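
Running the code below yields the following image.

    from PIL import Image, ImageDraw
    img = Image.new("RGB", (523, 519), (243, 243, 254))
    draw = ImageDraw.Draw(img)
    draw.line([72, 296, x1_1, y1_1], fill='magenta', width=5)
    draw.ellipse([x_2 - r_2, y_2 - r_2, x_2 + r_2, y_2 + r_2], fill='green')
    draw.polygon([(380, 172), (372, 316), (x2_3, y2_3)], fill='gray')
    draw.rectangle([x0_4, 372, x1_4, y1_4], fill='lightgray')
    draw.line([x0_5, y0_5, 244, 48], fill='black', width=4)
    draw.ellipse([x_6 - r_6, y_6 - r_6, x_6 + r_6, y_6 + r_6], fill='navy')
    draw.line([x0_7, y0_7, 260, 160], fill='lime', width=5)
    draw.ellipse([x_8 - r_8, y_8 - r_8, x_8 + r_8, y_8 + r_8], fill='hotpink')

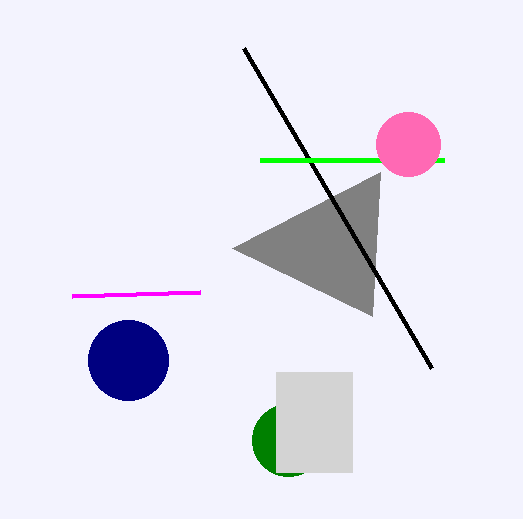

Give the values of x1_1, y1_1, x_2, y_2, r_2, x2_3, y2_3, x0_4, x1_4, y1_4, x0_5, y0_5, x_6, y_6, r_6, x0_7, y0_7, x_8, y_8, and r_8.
x1_1 = 200; y1_1 = 292; x_2 = 288; y_2 = 440; r_2 = 36; x2_3 = 232; y2_3 = 248; x0_4 = 276; x1_4 = 352; y1_4 = 472; x0_5 = 432; y0_5 = 368; x_6 = 128; y_6 = 360; r_6 = 40; x0_7 = 444; y0_7 = 160; x_8 = 408; y_8 = 144; r_8 = 32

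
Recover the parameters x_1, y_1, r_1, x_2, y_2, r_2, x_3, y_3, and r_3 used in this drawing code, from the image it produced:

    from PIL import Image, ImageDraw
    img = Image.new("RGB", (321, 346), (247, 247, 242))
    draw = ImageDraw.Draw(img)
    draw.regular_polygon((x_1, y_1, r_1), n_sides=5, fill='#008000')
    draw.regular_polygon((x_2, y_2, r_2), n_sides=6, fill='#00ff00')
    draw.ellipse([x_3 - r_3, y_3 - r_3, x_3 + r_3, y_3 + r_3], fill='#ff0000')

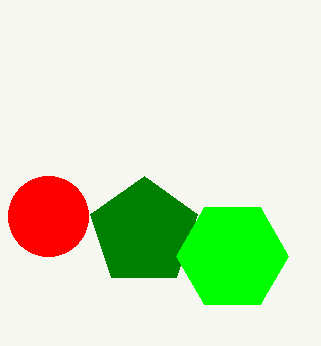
x_1 = 144; y_1 = 232; r_1 = 56; x_2 = 232; y_2 = 256; r_2 = 56; x_3 = 48; y_3 = 216; r_3 = 40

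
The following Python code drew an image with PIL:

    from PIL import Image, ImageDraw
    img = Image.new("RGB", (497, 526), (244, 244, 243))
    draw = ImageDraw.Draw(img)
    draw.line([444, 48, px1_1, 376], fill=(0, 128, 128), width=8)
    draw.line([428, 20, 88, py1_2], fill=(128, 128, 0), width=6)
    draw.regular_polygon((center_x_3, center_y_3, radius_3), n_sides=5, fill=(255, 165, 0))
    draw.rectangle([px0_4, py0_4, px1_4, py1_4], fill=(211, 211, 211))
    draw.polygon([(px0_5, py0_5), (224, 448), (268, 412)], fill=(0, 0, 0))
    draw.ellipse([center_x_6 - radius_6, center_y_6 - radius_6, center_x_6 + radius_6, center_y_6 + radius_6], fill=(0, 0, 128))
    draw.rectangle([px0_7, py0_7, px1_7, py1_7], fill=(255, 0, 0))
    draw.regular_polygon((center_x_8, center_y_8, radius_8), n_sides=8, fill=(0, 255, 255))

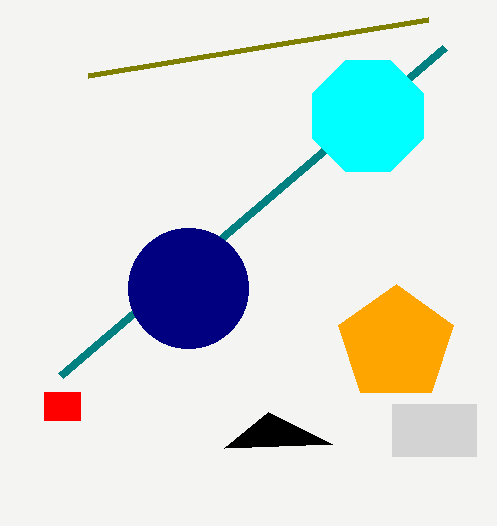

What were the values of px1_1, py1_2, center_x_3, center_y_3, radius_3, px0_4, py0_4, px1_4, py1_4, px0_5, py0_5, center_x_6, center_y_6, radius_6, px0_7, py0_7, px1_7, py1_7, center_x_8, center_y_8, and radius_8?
px1_1 = 60, py1_2 = 76, center_x_3 = 396, center_y_3 = 344, radius_3 = 60, px0_4 = 392, py0_4 = 404, px1_4 = 476, py1_4 = 456, px0_5 = 332, py0_5 = 444, center_x_6 = 188, center_y_6 = 288, radius_6 = 60, px0_7 = 44, py0_7 = 392, px1_7 = 80, py1_7 = 420, center_x_8 = 368, center_y_8 = 116, radius_8 = 60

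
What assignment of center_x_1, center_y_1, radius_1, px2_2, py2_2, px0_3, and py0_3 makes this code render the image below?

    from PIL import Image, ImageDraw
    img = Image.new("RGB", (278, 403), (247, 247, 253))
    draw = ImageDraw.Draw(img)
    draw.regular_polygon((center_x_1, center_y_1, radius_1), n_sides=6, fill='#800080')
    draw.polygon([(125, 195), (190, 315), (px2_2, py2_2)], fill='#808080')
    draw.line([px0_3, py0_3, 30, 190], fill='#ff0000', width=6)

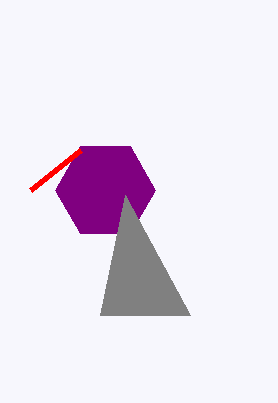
center_x_1 = 105
center_y_1 = 190
radius_1 = 50
px2_2 = 100
py2_2 = 315
px0_3 = 80
py0_3 = 150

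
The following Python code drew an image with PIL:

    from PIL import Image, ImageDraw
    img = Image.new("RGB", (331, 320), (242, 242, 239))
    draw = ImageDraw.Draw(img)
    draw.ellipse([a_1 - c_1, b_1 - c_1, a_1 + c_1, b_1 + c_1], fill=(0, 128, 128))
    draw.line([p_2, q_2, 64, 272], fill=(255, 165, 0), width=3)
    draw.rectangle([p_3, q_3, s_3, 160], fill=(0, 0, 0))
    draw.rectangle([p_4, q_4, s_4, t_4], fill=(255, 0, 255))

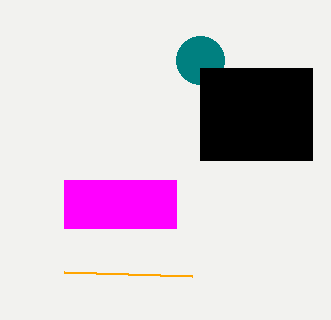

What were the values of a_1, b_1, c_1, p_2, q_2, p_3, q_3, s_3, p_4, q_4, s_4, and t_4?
a_1 = 200
b_1 = 60
c_1 = 24
p_2 = 192
q_2 = 276
p_3 = 200
q_3 = 68
s_3 = 312
p_4 = 64
q_4 = 180
s_4 = 176
t_4 = 228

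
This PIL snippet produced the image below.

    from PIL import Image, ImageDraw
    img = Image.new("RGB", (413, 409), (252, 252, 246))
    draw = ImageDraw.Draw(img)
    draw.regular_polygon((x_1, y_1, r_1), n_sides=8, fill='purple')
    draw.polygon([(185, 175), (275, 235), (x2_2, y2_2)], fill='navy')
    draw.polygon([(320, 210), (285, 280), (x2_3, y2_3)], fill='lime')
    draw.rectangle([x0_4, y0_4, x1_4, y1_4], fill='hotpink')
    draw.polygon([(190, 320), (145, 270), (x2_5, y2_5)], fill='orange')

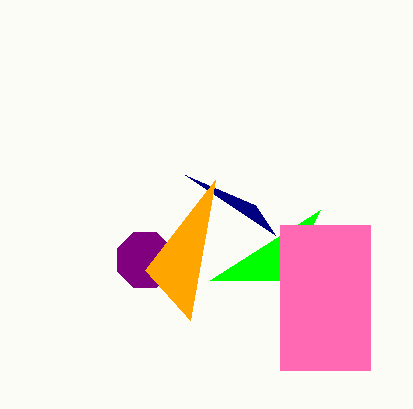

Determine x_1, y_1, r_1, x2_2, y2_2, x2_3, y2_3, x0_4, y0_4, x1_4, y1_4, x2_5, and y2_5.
x_1 = 145, y_1 = 260, r_1 = 30, x2_2 = 255, y2_2 = 205, x2_3 = 210, y2_3 = 280, x0_4 = 280, y0_4 = 225, x1_4 = 370, y1_4 = 370, x2_5 = 215, y2_5 = 180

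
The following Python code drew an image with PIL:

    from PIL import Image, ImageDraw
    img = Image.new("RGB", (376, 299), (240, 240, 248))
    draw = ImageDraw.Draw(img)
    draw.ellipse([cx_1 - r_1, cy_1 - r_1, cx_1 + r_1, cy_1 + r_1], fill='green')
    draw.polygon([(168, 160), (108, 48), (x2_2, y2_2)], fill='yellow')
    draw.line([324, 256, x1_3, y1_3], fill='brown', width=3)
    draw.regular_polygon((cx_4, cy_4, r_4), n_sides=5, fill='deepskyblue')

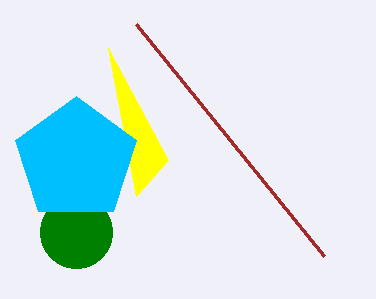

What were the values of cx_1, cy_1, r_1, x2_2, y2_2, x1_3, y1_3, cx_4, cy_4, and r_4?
cx_1 = 76
cy_1 = 232
r_1 = 36
x2_2 = 136
y2_2 = 196
x1_3 = 136
y1_3 = 24
cx_4 = 76
cy_4 = 160
r_4 = 64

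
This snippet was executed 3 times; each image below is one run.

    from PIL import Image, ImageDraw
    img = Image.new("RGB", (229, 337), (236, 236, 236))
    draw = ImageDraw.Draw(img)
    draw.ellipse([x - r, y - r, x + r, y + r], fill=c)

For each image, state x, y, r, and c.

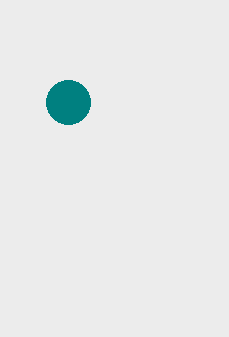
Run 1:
x = 68; y = 102; r = 22; c = 'teal'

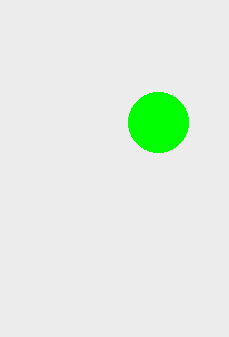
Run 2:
x = 158; y = 122; r = 30; c = 'lime'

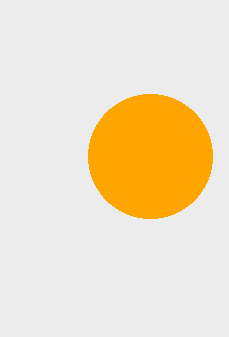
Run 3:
x = 150, y = 156, r = 62, c = 'orange'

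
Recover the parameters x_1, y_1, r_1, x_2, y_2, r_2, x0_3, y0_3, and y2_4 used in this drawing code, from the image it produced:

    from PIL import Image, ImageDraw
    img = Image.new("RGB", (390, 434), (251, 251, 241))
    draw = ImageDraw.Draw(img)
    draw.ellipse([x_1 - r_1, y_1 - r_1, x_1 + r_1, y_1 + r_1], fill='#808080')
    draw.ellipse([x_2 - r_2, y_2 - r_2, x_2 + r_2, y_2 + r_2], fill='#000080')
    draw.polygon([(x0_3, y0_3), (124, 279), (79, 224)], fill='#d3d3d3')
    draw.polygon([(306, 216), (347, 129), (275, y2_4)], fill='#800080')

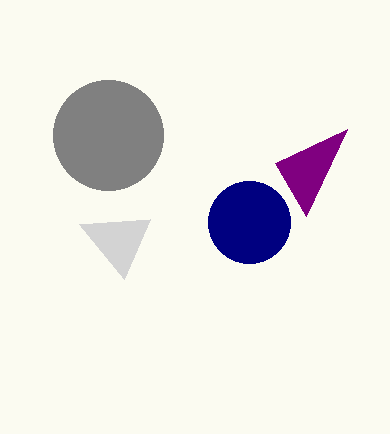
x_1 = 108
y_1 = 135
r_1 = 55
x_2 = 249
y_2 = 222
r_2 = 41
x0_3 = 150
y0_3 = 219
y2_4 = 163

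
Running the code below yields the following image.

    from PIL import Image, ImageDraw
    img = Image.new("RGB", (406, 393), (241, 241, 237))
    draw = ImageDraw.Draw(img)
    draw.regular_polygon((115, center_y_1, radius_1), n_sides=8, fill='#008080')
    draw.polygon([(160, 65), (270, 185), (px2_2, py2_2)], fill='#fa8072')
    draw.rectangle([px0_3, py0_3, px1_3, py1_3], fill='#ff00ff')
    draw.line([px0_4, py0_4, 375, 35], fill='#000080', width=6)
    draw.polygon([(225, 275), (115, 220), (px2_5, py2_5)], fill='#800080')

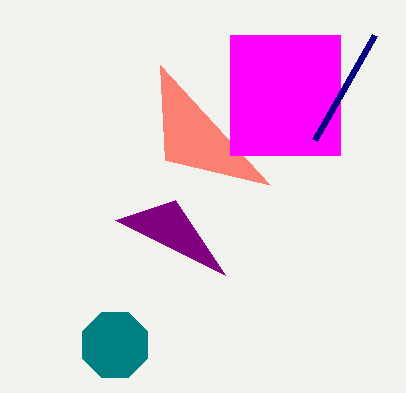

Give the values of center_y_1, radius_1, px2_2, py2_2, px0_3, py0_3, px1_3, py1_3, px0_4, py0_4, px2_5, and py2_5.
center_y_1 = 345
radius_1 = 35
px2_2 = 165
py2_2 = 160
px0_3 = 230
py0_3 = 35
px1_3 = 340
py1_3 = 155
px0_4 = 315
py0_4 = 140
px2_5 = 175
py2_5 = 200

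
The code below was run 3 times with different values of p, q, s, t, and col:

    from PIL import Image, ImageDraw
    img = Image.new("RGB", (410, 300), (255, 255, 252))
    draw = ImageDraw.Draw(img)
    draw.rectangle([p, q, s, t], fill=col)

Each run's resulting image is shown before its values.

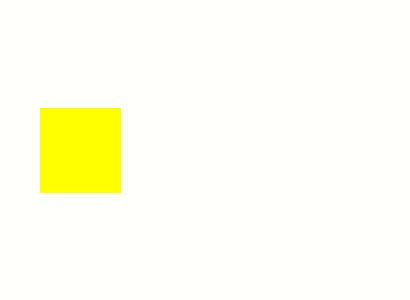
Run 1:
p = 40
q = 108
s = 120
t = 192
col = 'yellow'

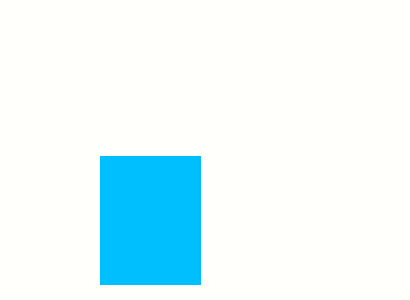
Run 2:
p = 100, q = 156, s = 200, t = 284, col = 'deepskyblue'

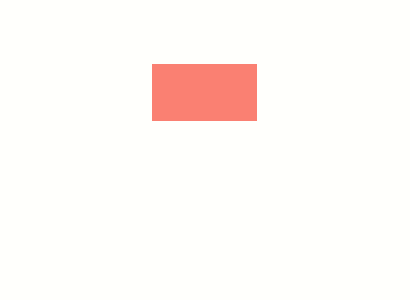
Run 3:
p = 152, q = 64, s = 256, t = 120, col = 'salmon'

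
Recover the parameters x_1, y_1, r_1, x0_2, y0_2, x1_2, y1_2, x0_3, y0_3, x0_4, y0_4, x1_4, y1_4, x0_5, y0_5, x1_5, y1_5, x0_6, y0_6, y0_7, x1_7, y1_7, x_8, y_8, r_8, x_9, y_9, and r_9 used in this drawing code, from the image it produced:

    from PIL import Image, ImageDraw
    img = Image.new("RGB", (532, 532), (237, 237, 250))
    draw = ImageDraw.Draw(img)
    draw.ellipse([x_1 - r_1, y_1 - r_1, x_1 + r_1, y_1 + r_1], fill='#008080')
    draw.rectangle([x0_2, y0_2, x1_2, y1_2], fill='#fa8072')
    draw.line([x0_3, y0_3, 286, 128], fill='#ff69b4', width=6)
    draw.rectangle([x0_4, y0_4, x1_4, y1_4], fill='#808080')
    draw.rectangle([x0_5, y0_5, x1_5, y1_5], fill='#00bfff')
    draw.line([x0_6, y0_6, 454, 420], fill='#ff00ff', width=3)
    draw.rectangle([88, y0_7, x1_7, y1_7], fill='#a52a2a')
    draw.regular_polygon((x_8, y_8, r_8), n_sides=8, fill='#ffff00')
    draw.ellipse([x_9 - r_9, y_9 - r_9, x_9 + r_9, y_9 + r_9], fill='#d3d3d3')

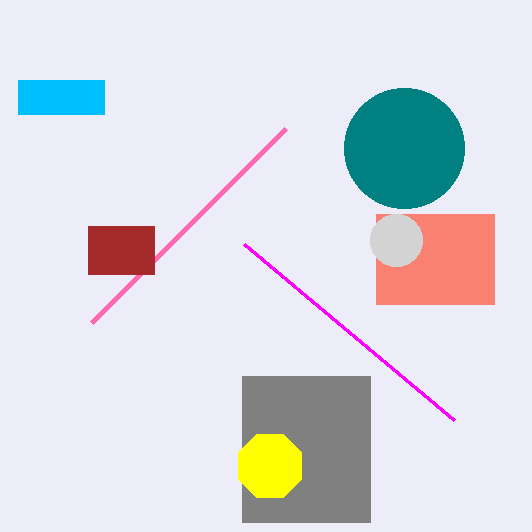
x_1 = 404
y_1 = 148
r_1 = 60
x0_2 = 376
y0_2 = 214
x1_2 = 494
y1_2 = 304
x0_3 = 92
y0_3 = 322
x0_4 = 242
y0_4 = 376
x1_4 = 370
y1_4 = 522
x0_5 = 18
y0_5 = 80
x1_5 = 104
y1_5 = 114
x0_6 = 244
y0_6 = 244
y0_7 = 226
x1_7 = 154
y1_7 = 274
x_8 = 270
y_8 = 466
r_8 = 34
x_9 = 396
y_9 = 240
r_9 = 26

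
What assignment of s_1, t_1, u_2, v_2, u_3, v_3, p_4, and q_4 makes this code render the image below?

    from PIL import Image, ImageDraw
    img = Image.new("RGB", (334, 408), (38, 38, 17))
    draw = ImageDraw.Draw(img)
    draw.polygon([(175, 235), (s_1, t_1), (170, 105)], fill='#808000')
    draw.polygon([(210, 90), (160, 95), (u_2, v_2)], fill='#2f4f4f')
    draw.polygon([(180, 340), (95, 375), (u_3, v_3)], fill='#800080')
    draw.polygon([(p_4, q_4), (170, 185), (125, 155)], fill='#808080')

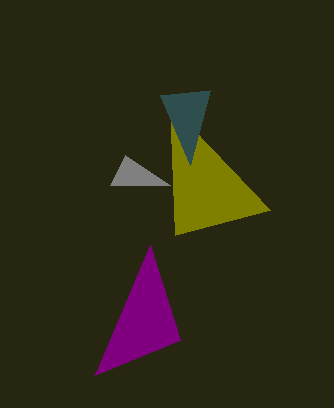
s_1 = 270; t_1 = 210; u_2 = 190; v_2 = 165; u_3 = 150; v_3 = 245; p_4 = 110; q_4 = 185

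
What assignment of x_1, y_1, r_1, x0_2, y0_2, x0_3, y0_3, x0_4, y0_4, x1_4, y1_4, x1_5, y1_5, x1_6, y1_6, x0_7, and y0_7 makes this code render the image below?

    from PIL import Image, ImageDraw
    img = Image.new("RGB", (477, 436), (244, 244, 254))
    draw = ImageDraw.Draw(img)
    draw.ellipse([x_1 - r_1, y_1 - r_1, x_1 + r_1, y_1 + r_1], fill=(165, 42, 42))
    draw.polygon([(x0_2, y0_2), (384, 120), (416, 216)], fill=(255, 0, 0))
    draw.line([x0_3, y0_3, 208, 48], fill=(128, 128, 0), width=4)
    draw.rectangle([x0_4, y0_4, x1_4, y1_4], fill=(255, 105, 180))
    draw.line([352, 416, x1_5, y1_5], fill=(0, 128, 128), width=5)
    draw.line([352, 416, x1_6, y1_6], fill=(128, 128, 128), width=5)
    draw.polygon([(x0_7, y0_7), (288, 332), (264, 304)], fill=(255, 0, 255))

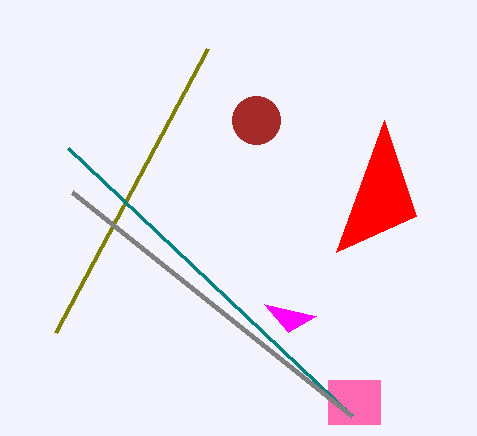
x_1 = 256
y_1 = 120
r_1 = 24
x0_2 = 336
y0_2 = 252
x0_3 = 56
y0_3 = 332
x0_4 = 328
y0_4 = 380
x1_4 = 380
y1_4 = 424
x1_5 = 68
y1_5 = 148
x1_6 = 72
y1_6 = 192
x0_7 = 316
y0_7 = 316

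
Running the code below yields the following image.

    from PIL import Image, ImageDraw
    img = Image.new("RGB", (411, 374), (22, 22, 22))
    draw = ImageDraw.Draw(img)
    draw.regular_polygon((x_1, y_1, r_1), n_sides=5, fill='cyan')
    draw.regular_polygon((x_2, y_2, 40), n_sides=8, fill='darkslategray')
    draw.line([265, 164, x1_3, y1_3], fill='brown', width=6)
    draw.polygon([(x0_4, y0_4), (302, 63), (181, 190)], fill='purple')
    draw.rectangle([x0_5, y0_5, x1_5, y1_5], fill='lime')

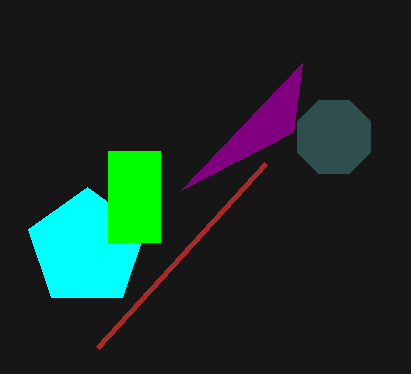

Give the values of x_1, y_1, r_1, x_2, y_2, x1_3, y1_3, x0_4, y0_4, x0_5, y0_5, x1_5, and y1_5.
x_1 = 87
y_1 = 248
r_1 = 61
x_2 = 334
y_2 = 137
x1_3 = 97
y1_3 = 348
x0_4 = 293
y0_4 = 132
x0_5 = 108
y0_5 = 151
x1_5 = 160
y1_5 = 242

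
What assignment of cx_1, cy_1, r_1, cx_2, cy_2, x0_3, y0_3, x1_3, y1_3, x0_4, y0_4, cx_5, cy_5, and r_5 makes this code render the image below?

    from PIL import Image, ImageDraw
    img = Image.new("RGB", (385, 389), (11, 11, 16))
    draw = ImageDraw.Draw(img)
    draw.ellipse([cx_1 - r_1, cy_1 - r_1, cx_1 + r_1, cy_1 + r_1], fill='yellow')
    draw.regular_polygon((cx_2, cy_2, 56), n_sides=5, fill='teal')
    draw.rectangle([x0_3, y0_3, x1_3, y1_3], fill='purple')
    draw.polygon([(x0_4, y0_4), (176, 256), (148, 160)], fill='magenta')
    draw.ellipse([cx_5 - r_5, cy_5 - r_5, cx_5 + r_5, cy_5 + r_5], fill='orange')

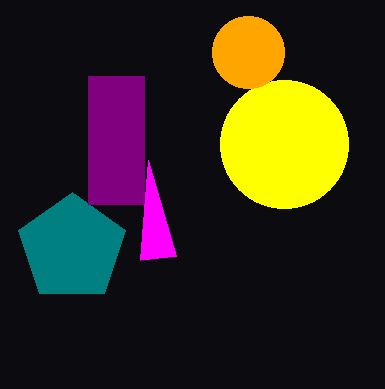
cx_1 = 284, cy_1 = 144, r_1 = 64, cx_2 = 72, cy_2 = 248, x0_3 = 88, y0_3 = 76, x1_3 = 144, y1_3 = 204, x0_4 = 140, y0_4 = 260, cx_5 = 248, cy_5 = 52, r_5 = 36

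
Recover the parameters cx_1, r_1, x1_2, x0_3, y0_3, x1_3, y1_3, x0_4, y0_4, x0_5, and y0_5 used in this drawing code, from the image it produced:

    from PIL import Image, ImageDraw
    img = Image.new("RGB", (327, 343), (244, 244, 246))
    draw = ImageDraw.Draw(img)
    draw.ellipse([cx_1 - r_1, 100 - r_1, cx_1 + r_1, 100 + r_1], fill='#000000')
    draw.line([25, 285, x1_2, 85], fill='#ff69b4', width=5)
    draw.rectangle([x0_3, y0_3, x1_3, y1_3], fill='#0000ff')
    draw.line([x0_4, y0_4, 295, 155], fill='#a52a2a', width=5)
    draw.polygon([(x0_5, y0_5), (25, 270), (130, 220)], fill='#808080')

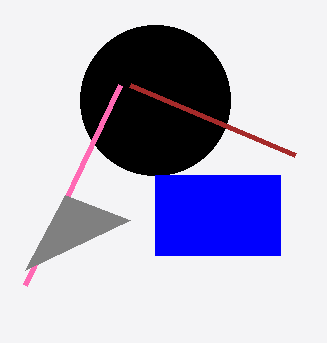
cx_1 = 155
r_1 = 75
x1_2 = 120
x0_3 = 155
y0_3 = 175
x1_3 = 280
y1_3 = 255
x0_4 = 130
y0_4 = 85
x0_5 = 65
y0_5 = 195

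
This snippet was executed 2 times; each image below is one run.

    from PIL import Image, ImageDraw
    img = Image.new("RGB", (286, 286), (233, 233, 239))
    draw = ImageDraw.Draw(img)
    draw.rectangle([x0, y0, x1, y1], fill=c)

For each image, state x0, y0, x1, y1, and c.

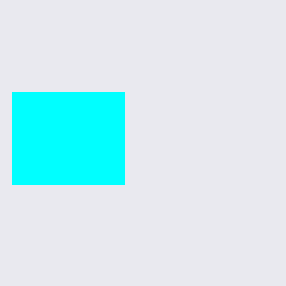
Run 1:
x0 = 12
y0 = 92
x1 = 124
y1 = 184
c = 'cyan'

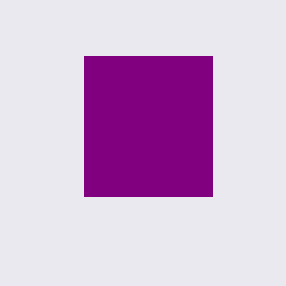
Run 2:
x0 = 84, y0 = 56, x1 = 212, y1 = 196, c = 'purple'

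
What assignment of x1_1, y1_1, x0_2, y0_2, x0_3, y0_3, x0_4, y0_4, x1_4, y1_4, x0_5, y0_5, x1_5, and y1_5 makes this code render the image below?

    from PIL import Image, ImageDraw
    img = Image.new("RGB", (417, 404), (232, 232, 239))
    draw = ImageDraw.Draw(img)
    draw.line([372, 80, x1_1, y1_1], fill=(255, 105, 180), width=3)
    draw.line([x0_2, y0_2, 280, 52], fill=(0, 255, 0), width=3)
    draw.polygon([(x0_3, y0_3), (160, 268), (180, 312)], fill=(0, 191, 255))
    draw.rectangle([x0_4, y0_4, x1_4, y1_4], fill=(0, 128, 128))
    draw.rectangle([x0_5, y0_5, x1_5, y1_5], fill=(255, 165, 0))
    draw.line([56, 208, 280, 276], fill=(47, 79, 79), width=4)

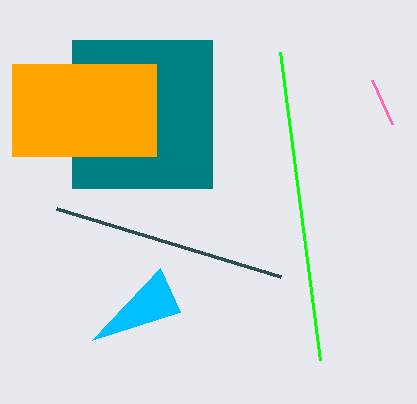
x1_1 = 392; y1_1 = 124; x0_2 = 320; y0_2 = 360; x0_3 = 92; y0_3 = 340; x0_4 = 72; y0_4 = 40; x1_4 = 212; y1_4 = 188; x0_5 = 12; y0_5 = 64; x1_5 = 156; y1_5 = 156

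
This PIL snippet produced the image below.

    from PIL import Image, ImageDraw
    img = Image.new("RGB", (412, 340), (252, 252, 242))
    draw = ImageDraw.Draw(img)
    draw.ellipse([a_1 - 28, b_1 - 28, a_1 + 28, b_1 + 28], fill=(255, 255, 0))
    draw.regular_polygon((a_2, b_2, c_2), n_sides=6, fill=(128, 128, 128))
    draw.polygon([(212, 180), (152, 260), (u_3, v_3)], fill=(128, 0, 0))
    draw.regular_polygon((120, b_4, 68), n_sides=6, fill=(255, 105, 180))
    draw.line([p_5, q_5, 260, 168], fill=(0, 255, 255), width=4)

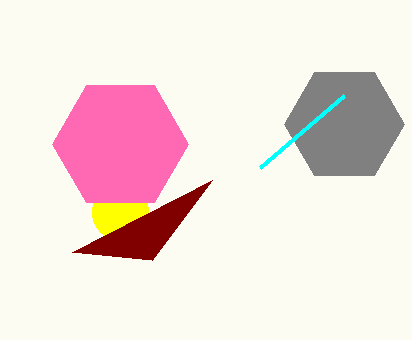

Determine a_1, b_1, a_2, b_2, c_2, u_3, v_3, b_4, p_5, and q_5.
a_1 = 120, b_1 = 212, a_2 = 344, b_2 = 124, c_2 = 60, u_3 = 72, v_3 = 252, b_4 = 144, p_5 = 344, q_5 = 96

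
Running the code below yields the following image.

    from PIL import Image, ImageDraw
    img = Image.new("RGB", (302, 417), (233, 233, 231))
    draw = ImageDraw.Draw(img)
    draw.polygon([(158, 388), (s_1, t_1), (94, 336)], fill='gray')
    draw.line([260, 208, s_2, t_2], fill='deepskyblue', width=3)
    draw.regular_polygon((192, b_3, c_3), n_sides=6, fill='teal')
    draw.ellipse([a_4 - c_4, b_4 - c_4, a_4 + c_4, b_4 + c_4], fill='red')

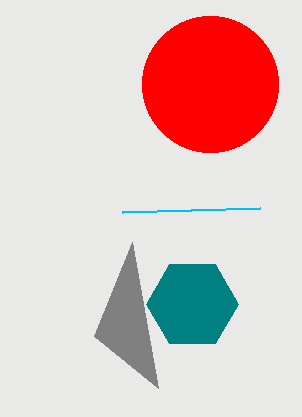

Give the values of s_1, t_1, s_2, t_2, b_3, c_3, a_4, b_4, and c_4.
s_1 = 132, t_1 = 242, s_2 = 122, t_2 = 212, b_3 = 304, c_3 = 46, a_4 = 210, b_4 = 84, c_4 = 68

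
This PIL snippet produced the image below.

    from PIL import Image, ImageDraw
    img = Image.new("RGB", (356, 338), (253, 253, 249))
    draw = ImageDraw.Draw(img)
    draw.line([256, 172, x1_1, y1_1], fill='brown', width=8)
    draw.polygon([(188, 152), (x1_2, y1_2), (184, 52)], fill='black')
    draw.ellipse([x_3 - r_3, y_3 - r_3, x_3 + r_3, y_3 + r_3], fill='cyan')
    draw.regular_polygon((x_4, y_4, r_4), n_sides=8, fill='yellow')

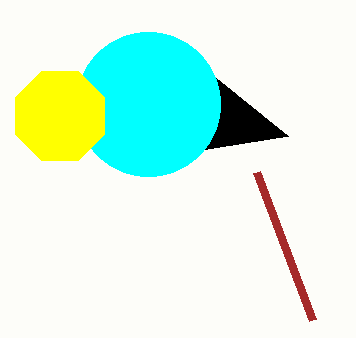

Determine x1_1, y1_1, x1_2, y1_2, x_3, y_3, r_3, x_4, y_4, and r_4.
x1_1 = 312
y1_1 = 320
x1_2 = 288
y1_2 = 136
x_3 = 148
y_3 = 104
r_3 = 72
x_4 = 60
y_4 = 116
r_4 = 48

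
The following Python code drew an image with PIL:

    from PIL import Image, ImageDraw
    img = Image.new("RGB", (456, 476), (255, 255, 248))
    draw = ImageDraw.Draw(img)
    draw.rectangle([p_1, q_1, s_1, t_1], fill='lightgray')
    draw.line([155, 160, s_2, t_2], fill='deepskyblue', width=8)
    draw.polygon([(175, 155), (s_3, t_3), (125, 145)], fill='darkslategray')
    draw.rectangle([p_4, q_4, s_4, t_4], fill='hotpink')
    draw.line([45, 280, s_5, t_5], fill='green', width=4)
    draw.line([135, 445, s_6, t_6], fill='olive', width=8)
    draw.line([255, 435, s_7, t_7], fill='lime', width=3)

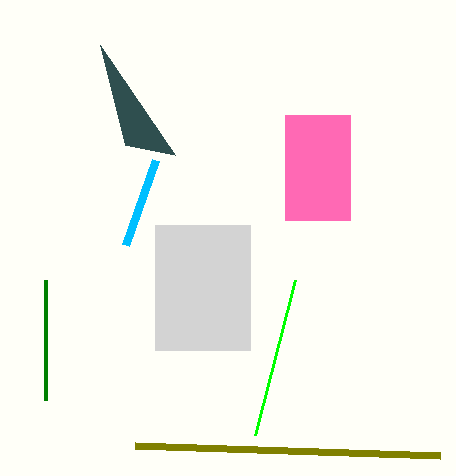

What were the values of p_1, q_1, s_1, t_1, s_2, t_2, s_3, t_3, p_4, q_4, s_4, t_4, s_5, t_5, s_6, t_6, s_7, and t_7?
p_1 = 155
q_1 = 225
s_1 = 250
t_1 = 350
s_2 = 125
t_2 = 245
s_3 = 100
t_3 = 45
p_4 = 285
q_4 = 115
s_4 = 350
t_4 = 220
s_5 = 45
t_5 = 400
s_6 = 440
t_6 = 455
s_7 = 295
t_7 = 280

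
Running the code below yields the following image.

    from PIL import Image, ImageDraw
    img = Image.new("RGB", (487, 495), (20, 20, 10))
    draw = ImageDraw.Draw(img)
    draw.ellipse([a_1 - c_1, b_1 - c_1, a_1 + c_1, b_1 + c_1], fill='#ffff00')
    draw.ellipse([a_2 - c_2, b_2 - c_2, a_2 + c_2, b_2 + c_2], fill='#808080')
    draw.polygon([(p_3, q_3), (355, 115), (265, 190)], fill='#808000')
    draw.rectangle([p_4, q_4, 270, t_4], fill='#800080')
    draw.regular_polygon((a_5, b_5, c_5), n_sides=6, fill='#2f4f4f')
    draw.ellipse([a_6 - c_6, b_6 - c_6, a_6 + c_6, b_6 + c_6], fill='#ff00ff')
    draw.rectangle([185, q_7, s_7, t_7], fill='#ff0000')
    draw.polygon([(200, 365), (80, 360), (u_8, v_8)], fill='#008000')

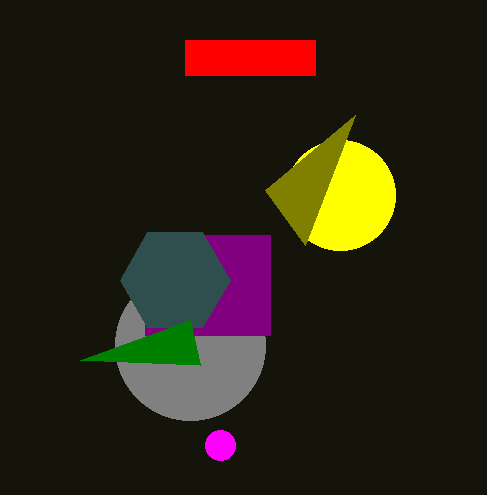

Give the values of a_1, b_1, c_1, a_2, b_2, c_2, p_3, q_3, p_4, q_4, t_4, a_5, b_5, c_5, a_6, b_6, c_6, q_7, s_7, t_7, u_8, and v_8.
a_1 = 340; b_1 = 195; c_1 = 55; a_2 = 190; b_2 = 345; c_2 = 75; p_3 = 305; q_3 = 245; p_4 = 145; q_4 = 235; t_4 = 335; a_5 = 175; b_5 = 280; c_5 = 55; a_6 = 220; b_6 = 445; c_6 = 15; q_7 = 40; s_7 = 315; t_7 = 75; u_8 = 190; v_8 = 320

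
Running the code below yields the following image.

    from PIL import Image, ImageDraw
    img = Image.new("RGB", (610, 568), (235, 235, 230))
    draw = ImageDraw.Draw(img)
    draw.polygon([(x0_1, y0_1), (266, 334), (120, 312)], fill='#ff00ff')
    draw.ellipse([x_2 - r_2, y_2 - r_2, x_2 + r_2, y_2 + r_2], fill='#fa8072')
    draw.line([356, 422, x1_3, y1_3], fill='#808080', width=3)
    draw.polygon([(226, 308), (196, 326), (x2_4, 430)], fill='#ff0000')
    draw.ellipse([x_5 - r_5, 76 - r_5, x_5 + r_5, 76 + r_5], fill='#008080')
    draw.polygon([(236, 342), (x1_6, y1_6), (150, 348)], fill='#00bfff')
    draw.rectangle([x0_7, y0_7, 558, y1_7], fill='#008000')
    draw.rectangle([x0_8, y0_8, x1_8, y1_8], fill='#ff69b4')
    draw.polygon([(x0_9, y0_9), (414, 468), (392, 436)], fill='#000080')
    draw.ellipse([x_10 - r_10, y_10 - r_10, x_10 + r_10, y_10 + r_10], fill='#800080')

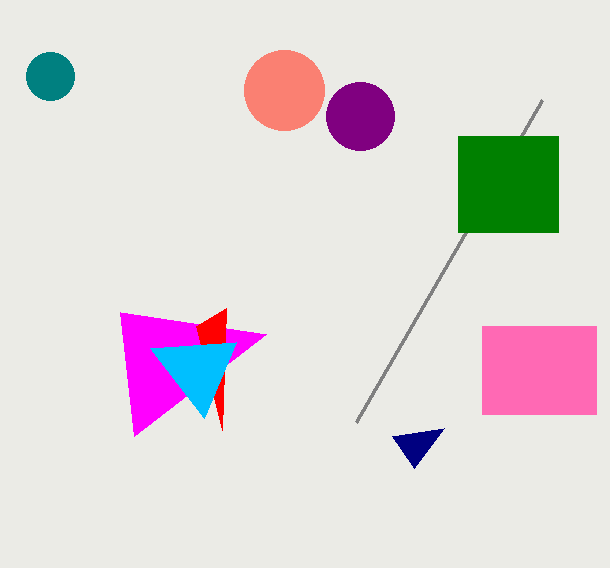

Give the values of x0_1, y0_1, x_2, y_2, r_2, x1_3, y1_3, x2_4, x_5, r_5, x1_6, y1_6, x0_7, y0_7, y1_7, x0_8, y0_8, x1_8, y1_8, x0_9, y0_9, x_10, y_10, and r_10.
x0_1 = 134, y0_1 = 436, x_2 = 284, y_2 = 90, r_2 = 40, x1_3 = 542, y1_3 = 100, x2_4 = 222, x_5 = 50, r_5 = 24, x1_6 = 204, y1_6 = 418, x0_7 = 458, y0_7 = 136, y1_7 = 232, x0_8 = 482, y0_8 = 326, x1_8 = 596, y1_8 = 414, x0_9 = 444, y0_9 = 428, x_10 = 360, y_10 = 116, r_10 = 34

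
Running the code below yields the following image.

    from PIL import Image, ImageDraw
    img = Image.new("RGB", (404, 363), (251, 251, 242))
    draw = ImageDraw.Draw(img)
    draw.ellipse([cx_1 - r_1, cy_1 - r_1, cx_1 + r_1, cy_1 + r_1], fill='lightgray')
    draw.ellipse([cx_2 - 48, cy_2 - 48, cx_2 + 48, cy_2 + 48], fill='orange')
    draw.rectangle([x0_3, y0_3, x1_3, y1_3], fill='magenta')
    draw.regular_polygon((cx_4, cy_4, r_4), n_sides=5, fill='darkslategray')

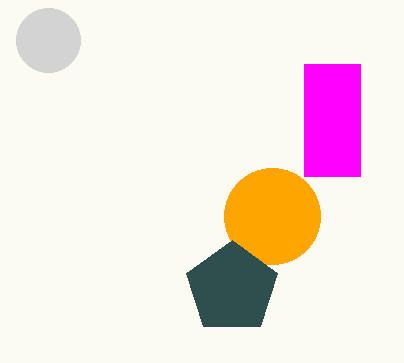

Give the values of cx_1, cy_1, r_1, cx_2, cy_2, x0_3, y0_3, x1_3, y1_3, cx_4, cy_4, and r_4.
cx_1 = 48
cy_1 = 40
r_1 = 32
cx_2 = 272
cy_2 = 216
x0_3 = 304
y0_3 = 64
x1_3 = 360
y1_3 = 176
cx_4 = 232
cy_4 = 288
r_4 = 48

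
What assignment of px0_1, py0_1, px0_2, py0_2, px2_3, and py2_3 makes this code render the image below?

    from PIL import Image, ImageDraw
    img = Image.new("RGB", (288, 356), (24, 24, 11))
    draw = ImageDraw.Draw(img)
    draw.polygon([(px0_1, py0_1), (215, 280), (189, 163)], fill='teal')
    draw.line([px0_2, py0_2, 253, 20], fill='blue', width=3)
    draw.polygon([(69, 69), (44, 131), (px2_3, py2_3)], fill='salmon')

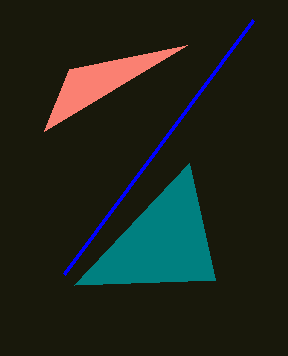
px0_1 = 74, py0_1 = 285, px0_2 = 64, py0_2 = 274, px2_3 = 187, py2_3 = 45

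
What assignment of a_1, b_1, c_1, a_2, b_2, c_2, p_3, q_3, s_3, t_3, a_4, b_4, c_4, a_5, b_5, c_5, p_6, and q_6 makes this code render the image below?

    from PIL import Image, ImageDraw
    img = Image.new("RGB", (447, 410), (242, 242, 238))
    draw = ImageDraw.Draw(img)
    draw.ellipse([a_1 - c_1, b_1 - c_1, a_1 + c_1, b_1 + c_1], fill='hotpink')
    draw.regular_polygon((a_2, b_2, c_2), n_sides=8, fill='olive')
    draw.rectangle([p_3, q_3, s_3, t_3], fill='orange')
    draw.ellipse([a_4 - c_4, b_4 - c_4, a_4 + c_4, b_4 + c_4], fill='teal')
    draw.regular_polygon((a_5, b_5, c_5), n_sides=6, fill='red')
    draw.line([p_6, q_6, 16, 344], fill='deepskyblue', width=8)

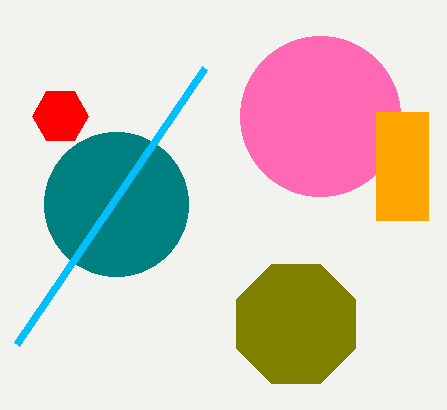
a_1 = 320, b_1 = 116, c_1 = 80, a_2 = 296, b_2 = 324, c_2 = 64, p_3 = 376, q_3 = 112, s_3 = 428, t_3 = 220, a_4 = 116, b_4 = 204, c_4 = 72, a_5 = 60, b_5 = 116, c_5 = 28, p_6 = 204, q_6 = 68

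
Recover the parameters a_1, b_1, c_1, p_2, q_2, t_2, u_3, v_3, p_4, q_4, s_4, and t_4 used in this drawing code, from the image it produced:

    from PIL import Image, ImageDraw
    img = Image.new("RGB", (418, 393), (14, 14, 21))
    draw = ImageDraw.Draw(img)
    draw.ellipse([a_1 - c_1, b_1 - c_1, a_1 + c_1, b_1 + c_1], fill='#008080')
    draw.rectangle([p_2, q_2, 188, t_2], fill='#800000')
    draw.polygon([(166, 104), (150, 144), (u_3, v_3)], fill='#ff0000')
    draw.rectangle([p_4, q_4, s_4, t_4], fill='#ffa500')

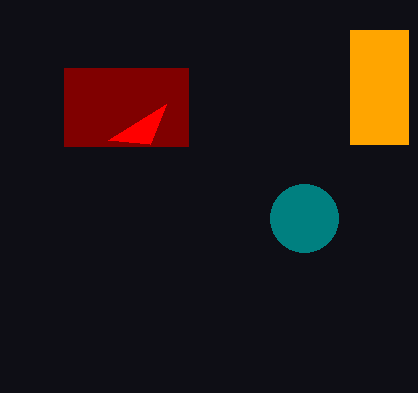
a_1 = 304; b_1 = 218; c_1 = 34; p_2 = 64; q_2 = 68; t_2 = 146; u_3 = 108; v_3 = 140; p_4 = 350; q_4 = 30; s_4 = 408; t_4 = 144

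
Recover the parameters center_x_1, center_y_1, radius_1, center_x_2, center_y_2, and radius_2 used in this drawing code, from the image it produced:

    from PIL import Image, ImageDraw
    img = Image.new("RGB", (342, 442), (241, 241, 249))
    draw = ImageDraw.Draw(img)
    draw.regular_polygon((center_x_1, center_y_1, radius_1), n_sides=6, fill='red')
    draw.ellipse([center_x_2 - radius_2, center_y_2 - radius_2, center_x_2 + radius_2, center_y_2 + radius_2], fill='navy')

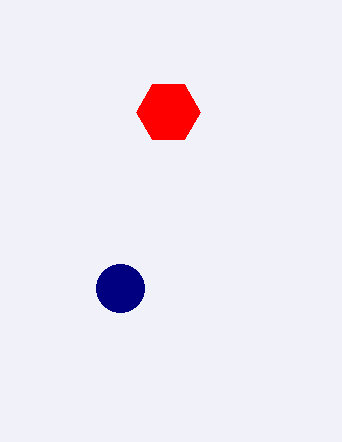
center_x_1 = 168, center_y_1 = 112, radius_1 = 32, center_x_2 = 120, center_y_2 = 288, radius_2 = 24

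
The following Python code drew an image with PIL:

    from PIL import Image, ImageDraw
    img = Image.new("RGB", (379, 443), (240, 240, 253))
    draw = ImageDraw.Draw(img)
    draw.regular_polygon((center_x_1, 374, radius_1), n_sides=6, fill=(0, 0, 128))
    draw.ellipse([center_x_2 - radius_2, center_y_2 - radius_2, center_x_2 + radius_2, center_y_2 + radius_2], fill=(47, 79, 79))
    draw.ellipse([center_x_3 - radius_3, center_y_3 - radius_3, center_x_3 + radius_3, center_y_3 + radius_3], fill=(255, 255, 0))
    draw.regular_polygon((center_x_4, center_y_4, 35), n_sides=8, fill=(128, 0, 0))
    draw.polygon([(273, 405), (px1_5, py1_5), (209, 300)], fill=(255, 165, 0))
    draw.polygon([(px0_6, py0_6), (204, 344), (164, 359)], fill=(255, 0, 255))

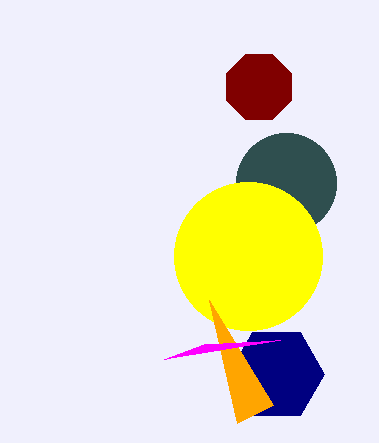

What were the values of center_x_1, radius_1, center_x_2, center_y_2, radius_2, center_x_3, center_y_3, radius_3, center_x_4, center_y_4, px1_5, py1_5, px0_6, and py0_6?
center_x_1 = 276; radius_1 = 48; center_x_2 = 286; center_y_2 = 183; radius_2 = 50; center_x_3 = 248; center_y_3 = 256; radius_3 = 74; center_x_4 = 259; center_y_4 = 87; px1_5 = 237; py1_5 = 423; px0_6 = 280; py0_6 = 340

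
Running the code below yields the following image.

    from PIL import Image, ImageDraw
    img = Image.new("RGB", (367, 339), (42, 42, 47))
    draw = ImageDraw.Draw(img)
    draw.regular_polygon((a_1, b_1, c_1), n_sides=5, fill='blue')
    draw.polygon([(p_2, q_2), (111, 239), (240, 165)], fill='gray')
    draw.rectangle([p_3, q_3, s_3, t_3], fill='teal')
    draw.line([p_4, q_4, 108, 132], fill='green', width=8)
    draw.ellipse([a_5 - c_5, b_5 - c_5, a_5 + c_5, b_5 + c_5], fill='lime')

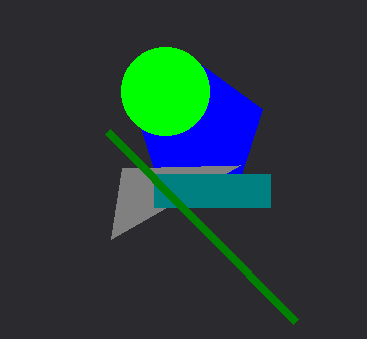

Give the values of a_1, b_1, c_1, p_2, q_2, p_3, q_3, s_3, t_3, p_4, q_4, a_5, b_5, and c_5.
a_1 = 199, b_1 = 130, c_1 = 67, p_2 = 122, q_2 = 168, p_3 = 154, q_3 = 174, s_3 = 270, t_3 = 207, p_4 = 296, q_4 = 322, a_5 = 165, b_5 = 91, c_5 = 44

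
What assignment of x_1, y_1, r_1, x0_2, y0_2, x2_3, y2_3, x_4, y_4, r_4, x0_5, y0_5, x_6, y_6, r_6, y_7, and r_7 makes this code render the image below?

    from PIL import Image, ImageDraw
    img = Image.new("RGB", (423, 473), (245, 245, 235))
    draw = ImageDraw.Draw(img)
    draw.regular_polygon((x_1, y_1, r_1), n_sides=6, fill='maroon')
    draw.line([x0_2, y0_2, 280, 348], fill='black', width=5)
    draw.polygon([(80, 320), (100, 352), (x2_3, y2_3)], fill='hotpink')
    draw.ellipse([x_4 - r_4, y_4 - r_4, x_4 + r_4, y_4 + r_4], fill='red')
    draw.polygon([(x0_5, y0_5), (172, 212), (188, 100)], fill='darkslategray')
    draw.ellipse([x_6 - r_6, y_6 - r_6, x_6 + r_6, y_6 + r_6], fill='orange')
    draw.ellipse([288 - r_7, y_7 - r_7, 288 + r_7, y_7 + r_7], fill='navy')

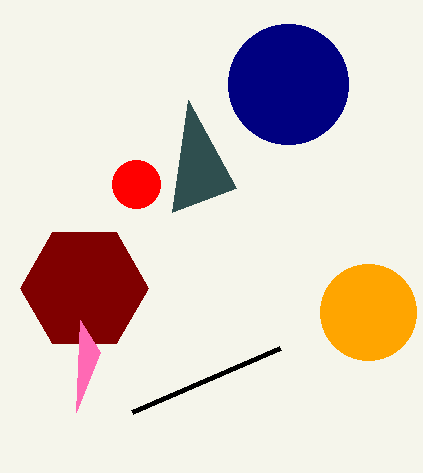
x_1 = 84
y_1 = 288
r_1 = 64
x0_2 = 132
y0_2 = 412
x2_3 = 76
y2_3 = 412
x_4 = 136
y_4 = 184
r_4 = 24
x0_5 = 236
y0_5 = 188
x_6 = 368
y_6 = 312
r_6 = 48
y_7 = 84
r_7 = 60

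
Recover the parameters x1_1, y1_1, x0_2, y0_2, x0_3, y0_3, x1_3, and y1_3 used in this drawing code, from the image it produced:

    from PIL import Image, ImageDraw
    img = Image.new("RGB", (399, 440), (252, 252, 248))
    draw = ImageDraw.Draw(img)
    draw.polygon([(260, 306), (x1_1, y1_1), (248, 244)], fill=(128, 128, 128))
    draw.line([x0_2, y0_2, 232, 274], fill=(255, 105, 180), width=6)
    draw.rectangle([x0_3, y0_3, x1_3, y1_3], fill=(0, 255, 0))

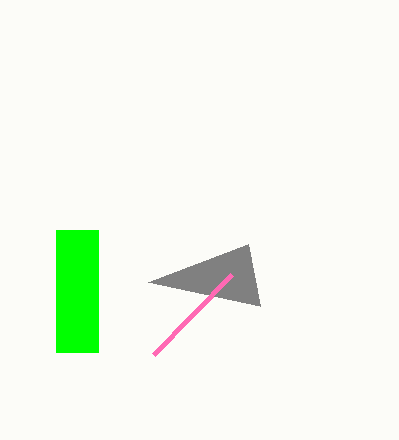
x1_1 = 148; y1_1 = 282; x0_2 = 154; y0_2 = 354; x0_3 = 56; y0_3 = 230; x1_3 = 98; y1_3 = 352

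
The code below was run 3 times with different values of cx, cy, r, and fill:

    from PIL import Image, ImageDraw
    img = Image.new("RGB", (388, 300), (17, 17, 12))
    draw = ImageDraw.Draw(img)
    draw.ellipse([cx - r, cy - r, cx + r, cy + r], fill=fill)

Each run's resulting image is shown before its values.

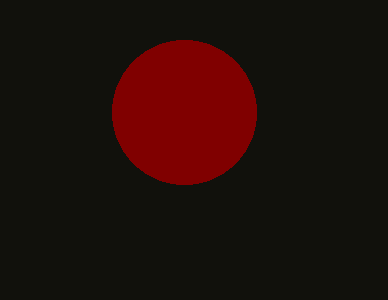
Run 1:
cx = 184, cy = 112, r = 72, fill = 'maroon'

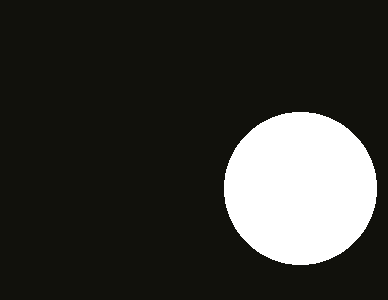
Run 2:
cx = 300
cy = 188
r = 76
fill = 'white'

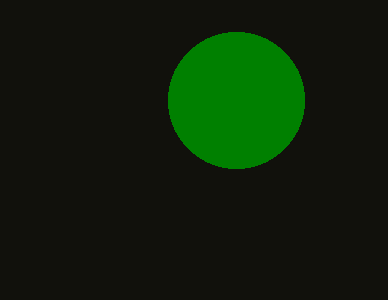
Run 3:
cx = 236, cy = 100, r = 68, fill = 'green'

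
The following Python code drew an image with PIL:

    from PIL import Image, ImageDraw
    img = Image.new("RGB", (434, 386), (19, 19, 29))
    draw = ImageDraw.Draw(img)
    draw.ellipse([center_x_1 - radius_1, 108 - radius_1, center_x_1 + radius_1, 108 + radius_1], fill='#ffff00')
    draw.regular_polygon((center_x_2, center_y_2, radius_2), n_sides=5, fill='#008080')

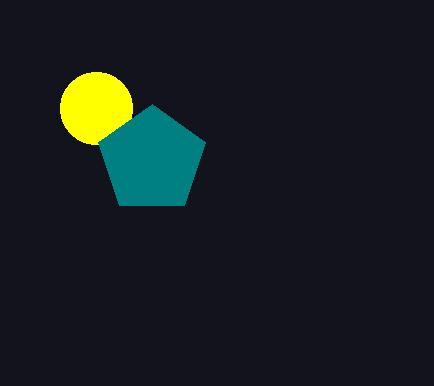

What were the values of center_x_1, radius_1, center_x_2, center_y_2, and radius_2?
center_x_1 = 96
radius_1 = 36
center_x_2 = 152
center_y_2 = 160
radius_2 = 56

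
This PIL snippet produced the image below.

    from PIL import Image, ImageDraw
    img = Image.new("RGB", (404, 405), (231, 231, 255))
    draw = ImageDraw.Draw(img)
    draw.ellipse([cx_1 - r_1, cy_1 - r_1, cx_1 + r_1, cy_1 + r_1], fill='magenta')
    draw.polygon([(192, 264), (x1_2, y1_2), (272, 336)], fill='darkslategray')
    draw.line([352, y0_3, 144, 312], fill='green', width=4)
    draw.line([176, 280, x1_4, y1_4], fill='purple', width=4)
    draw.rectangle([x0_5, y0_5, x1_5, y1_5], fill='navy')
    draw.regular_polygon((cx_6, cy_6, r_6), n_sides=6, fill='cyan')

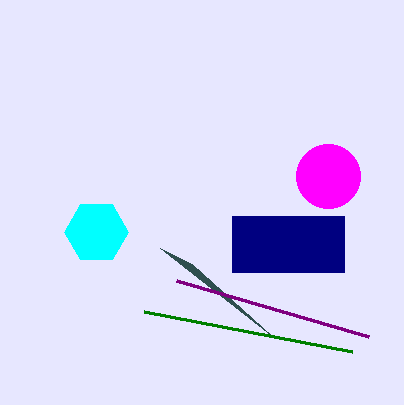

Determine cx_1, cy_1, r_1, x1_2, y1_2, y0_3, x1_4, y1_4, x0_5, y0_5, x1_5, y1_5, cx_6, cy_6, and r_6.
cx_1 = 328, cy_1 = 176, r_1 = 32, x1_2 = 160, y1_2 = 248, y0_3 = 352, x1_4 = 368, y1_4 = 336, x0_5 = 232, y0_5 = 216, x1_5 = 344, y1_5 = 272, cx_6 = 96, cy_6 = 232, r_6 = 32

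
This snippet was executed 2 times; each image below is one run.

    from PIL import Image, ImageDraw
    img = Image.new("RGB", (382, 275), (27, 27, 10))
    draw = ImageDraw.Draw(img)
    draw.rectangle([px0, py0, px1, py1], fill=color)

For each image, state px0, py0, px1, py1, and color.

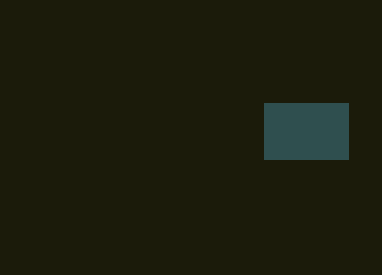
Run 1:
px0 = 264; py0 = 103; px1 = 348; py1 = 159; color = 'darkslategray'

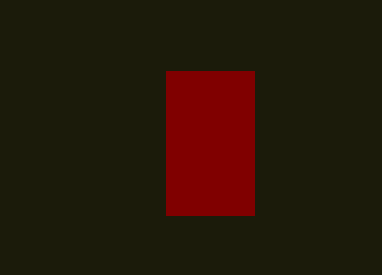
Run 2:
px0 = 166, py0 = 71, px1 = 254, py1 = 215, color = 'maroon'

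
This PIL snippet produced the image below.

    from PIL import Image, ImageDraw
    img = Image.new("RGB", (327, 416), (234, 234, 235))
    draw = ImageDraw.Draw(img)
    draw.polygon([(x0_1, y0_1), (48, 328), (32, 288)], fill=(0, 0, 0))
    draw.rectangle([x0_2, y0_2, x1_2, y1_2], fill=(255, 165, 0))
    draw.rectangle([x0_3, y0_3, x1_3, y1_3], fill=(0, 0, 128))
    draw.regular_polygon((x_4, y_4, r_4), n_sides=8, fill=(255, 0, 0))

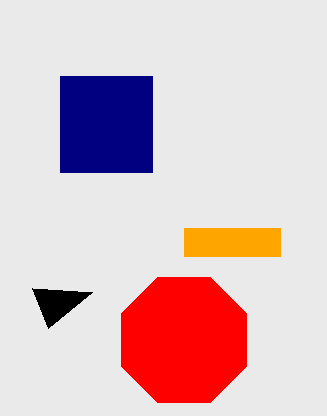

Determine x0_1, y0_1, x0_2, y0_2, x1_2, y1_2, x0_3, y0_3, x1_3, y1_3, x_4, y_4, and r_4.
x0_1 = 92
y0_1 = 292
x0_2 = 184
y0_2 = 228
x1_2 = 280
y1_2 = 256
x0_3 = 60
y0_3 = 76
x1_3 = 152
y1_3 = 172
x_4 = 184
y_4 = 340
r_4 = 68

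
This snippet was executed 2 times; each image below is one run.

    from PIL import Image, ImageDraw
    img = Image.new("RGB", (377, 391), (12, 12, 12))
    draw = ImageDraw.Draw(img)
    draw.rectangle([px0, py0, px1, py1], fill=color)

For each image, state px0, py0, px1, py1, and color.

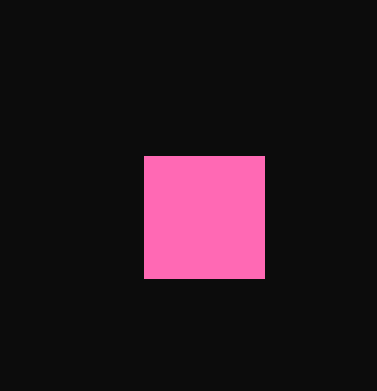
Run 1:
px0 = 144, py0 = 156, px1 = 264, py1 = 278, color = 'hotpink'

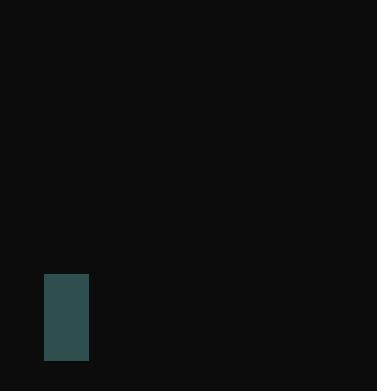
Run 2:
px0 = 44
py0 = 274
px1 = 88
py1 = 360
color = 'darkslategray'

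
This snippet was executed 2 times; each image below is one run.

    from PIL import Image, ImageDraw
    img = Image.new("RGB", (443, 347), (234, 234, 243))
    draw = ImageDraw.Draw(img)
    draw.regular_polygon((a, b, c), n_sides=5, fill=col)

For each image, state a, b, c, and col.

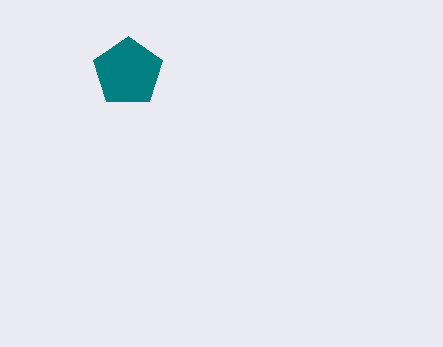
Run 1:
a = 128
b = 72
c = 36
col = 'teal'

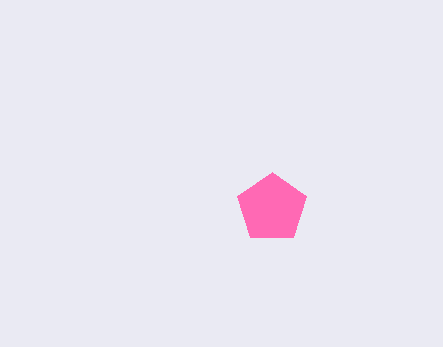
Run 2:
a = 272; b = 208; c = 36; col = 'hotpink'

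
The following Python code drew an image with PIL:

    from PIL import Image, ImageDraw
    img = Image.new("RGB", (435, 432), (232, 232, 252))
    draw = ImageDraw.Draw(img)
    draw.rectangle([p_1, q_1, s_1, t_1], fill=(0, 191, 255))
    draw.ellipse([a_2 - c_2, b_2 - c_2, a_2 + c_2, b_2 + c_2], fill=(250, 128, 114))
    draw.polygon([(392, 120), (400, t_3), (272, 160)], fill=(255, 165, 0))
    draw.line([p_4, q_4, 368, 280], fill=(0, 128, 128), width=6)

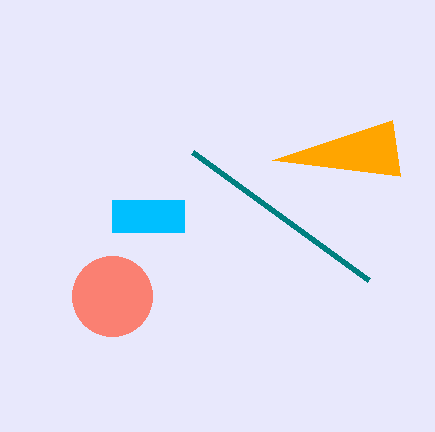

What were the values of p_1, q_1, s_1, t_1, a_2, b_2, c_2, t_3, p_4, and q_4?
p_1 = 112; q_1 = 200; s_1 = 184; t_1 = 232; a_2 = 112; b_2 = 296; c_2 = 40; t_3 = 176; p_4 = 192; q_4 = 152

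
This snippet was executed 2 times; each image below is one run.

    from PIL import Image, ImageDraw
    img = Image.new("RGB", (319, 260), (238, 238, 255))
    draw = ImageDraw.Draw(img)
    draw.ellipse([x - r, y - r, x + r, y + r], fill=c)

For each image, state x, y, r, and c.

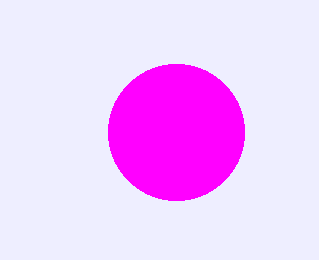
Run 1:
x = 176, y = 132, r = 68, c = 'magenta'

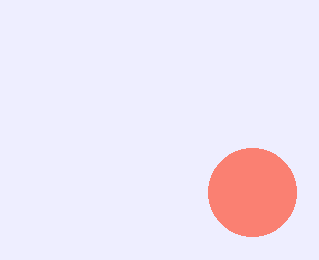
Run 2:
x = 252
y = 192
r = 44
c = 'salmon'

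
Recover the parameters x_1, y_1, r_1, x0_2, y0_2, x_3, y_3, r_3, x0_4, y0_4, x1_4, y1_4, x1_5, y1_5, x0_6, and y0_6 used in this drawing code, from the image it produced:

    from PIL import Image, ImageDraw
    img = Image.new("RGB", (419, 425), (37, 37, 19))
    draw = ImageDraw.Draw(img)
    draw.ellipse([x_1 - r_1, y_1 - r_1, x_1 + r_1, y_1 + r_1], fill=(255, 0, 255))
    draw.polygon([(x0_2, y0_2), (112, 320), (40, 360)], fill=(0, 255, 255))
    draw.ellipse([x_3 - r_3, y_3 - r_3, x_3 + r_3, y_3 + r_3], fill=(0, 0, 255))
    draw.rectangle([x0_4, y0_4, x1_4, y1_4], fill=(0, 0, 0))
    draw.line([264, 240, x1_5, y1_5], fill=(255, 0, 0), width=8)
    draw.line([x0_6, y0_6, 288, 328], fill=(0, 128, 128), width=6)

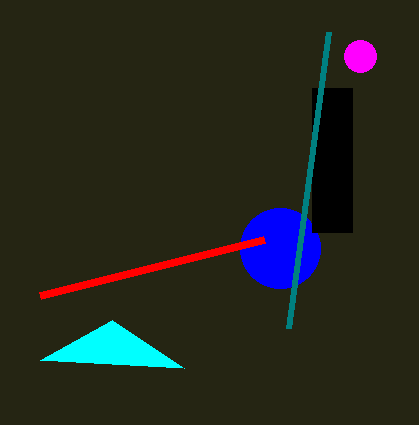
x_1 = 360; y_1 = 56; r_1 = 16; x0_2 = 184; y0_2 = 368; x_3 = 280; y_3 = 248; r_3 = 40; x0_4 = 312; y0_4 = 88; x1_4 = 352; y1_4 = 232; x1_5 = 40; y1_5 = 296; x0_6 = 328; y0_6 = 32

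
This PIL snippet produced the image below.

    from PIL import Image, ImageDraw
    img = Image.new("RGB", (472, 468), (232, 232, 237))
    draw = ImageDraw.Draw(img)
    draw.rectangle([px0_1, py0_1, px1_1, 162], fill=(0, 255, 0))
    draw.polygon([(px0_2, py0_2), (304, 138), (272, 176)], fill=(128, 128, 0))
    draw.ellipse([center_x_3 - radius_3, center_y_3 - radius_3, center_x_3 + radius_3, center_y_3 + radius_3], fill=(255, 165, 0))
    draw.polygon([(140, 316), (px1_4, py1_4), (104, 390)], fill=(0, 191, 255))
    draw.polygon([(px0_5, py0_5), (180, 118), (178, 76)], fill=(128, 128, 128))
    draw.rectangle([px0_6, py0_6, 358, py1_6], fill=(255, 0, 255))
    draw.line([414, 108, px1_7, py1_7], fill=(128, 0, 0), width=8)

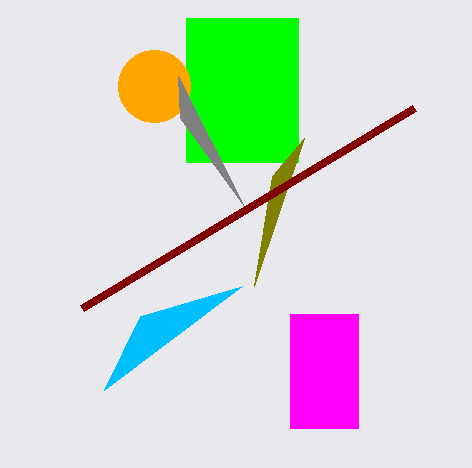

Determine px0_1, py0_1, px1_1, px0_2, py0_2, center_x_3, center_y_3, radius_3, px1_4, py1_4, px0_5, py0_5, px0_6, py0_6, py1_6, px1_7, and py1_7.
px0_1 = 186; py0_1 = 18; px1_1 = 298; px0_2 = 254; py0_2 = 286; center_x_3 = 154; center_y_3 = 86; radius_3 = 36; px1_4 = 242; py1_4 = 286; px0_5 = 244; py0_5 = 206; px0_6 = 290; py0_6 = 314; py1_6 = 428; px1_7 = 82; py1_7 = 308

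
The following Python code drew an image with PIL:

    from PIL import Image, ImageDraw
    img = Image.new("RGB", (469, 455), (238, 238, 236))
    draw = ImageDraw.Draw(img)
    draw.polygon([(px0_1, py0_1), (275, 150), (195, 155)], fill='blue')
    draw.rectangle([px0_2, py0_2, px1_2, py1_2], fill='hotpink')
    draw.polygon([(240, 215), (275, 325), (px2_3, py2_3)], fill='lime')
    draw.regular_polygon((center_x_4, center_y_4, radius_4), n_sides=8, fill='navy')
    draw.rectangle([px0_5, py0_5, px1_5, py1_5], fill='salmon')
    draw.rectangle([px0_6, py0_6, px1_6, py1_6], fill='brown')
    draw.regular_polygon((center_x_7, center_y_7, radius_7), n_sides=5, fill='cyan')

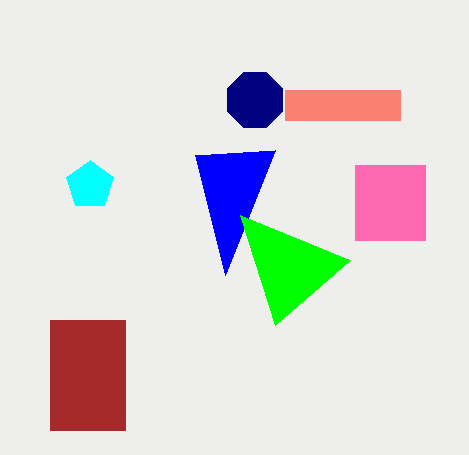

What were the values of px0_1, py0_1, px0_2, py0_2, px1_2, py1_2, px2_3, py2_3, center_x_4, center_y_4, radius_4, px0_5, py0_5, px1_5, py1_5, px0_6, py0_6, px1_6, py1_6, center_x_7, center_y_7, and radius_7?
px0_1 = 225, py0_1 = 275, px0_2 = 355, py0_2 = 165, px1_2 = 425, py1_2 = 240, px2_3 = 350, py2_3 = 260, center_x_4 = 255, center_y_4 = 100, radius_4 = 30, px0_5 = 285, py0_5 = 90, px1_5 = 400, py1_5 = 120, px0_6 = 50, py0_6 = 320, px1_6 = 125, py1_6 = 430, center_x_7 = 90, center_y_7 = 185, radius_7 = 25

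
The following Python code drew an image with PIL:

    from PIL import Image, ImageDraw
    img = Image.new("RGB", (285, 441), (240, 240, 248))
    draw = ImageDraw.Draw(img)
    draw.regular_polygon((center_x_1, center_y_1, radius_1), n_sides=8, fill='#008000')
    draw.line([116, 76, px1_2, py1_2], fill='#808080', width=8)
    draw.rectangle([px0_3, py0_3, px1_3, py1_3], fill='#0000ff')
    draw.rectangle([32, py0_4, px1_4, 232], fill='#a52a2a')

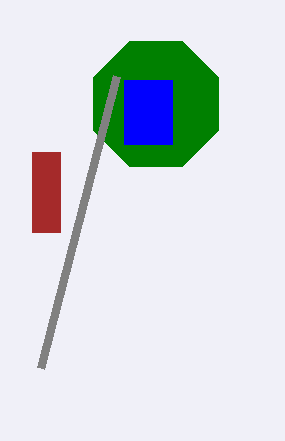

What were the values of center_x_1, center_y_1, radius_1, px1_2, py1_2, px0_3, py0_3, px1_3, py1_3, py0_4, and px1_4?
center_x_1 = 156, center_y_1 = 104, radius_1 = 68, px1_2 = 40, py1_2 = 368, px0_3 = 124, py0_3 = 80, px1_3 = 172, py1_3 = 144, py0_4 = 152, px1_4 = 60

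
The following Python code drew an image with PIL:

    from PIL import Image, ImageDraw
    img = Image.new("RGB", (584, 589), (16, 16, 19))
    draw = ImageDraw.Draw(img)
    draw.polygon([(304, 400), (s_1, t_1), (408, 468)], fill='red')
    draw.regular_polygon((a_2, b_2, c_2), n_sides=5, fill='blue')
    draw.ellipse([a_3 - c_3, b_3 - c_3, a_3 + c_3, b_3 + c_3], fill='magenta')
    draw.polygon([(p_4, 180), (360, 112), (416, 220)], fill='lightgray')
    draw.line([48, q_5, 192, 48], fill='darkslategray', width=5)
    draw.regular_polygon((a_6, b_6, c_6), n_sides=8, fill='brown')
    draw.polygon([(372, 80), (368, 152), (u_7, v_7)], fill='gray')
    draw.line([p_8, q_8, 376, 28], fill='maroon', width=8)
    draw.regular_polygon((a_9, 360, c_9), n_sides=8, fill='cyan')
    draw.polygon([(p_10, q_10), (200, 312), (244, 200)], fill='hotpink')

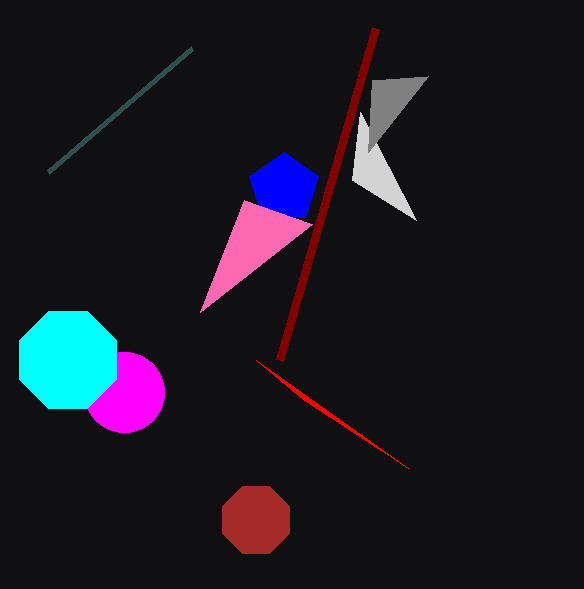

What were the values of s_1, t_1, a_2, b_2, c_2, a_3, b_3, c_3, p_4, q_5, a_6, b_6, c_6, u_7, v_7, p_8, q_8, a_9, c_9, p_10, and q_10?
s_1 = 256; t_1 = 360; a_2 = 284; b_2 = 188; c_2 = 36; a_3 = 124; b_3 = 392; c_3 = 40; p_4 = 352; q_5 = 172; a_6 = 256; b_6 = 520; c_6 = 36; u_7 = 428; v_7 = 76; p_8 = 280; q_8 = 360; a_9 = 68; c_9 = 52; p_10 = 312; q_10 = 224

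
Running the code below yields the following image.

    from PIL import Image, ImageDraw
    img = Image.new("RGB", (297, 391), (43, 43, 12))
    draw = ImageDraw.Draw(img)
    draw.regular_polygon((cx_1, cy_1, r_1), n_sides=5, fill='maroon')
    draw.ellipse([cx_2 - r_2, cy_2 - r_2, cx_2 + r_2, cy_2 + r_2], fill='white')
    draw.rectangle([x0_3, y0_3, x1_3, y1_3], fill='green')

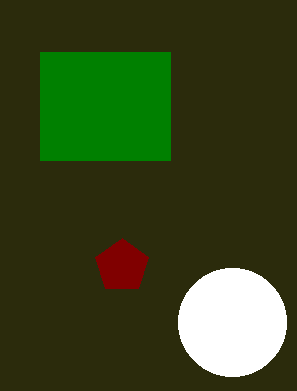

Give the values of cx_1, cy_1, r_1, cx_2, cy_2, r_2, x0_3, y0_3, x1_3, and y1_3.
cx_1 = 122; cy_1 = 266; r_1 = 28; cx_2 = 232; cy_2 = 322; r_2 = 54; x0_3 = 40; y0_3 = 52; x1_3 = 170; y1_3 = 160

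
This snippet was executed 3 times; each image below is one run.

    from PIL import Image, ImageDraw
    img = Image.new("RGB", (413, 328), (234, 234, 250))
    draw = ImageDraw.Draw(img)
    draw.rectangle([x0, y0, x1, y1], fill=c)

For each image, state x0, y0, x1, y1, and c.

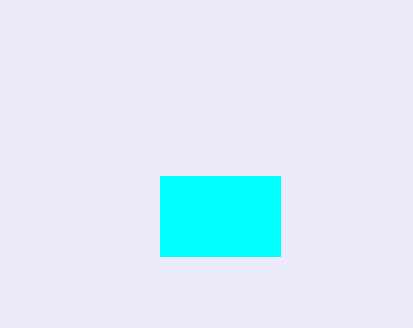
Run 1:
x0 = 160
y0 = 176
x1 = 280
y1 = 256
c = 'cyan'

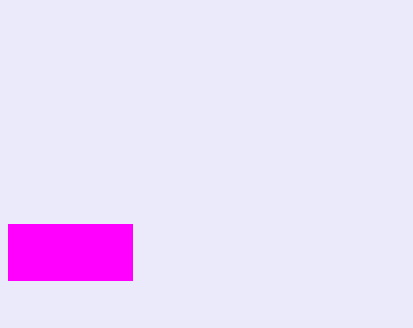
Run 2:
x0 = 8; y0 = 224; x1 = 132; y1 = 280; c = 'magenta'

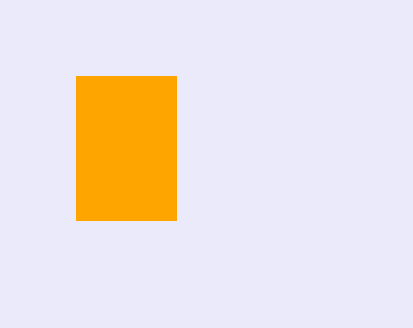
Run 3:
x0 = 76; y0 = 76; x1 = 176; y1 = 220; c = 'orange'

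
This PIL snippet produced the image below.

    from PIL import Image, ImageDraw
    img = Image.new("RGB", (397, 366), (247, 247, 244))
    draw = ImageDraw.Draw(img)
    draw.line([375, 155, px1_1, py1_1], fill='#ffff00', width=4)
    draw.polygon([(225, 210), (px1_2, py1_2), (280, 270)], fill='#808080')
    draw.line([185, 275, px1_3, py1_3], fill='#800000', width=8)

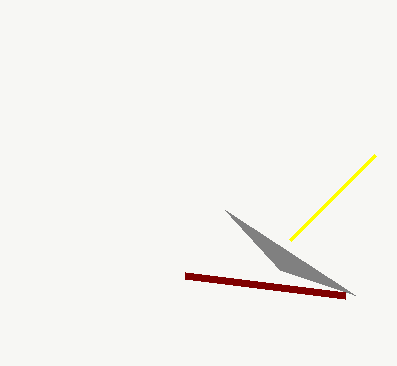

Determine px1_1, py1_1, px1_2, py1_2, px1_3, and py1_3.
px1_1 = 290, py1_1 = 240, px1_2 = 355, py1_2 = 295, px1_3 = 345, py1_3 = 295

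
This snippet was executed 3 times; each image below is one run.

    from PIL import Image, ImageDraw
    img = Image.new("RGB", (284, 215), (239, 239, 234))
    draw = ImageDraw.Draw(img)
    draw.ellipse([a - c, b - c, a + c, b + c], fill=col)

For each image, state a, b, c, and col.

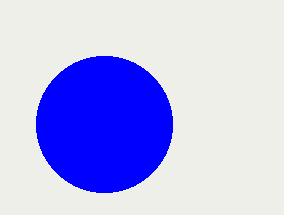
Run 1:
a = 104; b = 124; c = 68; col = 'blue'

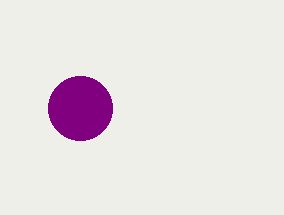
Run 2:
a = 80; b = 108; c = 32; col = 'purple'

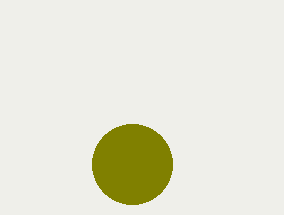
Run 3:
a = 132, b = 164, c = 40, col = 'olive'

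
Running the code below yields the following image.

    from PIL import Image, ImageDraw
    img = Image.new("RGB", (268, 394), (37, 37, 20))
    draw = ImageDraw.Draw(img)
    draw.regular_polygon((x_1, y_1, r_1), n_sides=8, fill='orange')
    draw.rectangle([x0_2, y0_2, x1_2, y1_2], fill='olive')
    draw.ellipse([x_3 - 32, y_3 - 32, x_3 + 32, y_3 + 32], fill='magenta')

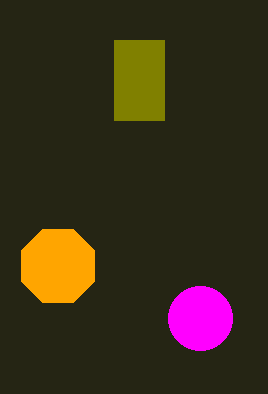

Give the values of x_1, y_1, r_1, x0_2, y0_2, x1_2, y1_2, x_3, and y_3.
x_1 = 58, y_1 = 266, r_1 = 40, x0_2 = 114, y0_2 = 40, x1_2 = 164, y1_2 = 120, x_3 = 200, y_3 = 318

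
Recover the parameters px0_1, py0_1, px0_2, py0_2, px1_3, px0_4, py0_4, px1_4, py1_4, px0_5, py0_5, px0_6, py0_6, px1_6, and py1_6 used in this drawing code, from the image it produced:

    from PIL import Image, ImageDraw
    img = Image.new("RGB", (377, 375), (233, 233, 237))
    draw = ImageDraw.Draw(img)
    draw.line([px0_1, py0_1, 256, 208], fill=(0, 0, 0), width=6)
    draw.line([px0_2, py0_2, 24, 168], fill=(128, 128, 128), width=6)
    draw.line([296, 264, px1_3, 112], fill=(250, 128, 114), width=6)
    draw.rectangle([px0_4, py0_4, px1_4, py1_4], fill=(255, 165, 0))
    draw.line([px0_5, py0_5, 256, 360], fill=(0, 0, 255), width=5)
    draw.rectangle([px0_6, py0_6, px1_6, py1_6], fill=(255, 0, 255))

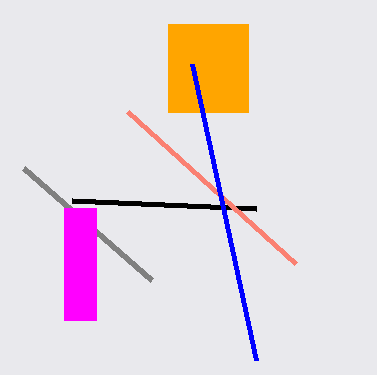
px0_1 = 72; py0_1 = 200; px0_2 = 152; py0_2 = 280; px1_3 = 128; px0_4 = 168; py0_4 = 24; px1_4 = 248; py1_4 = 112; px0_5 = 192; py0_5 = 64; px0_6 = 64; py0_6 = 208; px1_6 = 96; py1_6 = 320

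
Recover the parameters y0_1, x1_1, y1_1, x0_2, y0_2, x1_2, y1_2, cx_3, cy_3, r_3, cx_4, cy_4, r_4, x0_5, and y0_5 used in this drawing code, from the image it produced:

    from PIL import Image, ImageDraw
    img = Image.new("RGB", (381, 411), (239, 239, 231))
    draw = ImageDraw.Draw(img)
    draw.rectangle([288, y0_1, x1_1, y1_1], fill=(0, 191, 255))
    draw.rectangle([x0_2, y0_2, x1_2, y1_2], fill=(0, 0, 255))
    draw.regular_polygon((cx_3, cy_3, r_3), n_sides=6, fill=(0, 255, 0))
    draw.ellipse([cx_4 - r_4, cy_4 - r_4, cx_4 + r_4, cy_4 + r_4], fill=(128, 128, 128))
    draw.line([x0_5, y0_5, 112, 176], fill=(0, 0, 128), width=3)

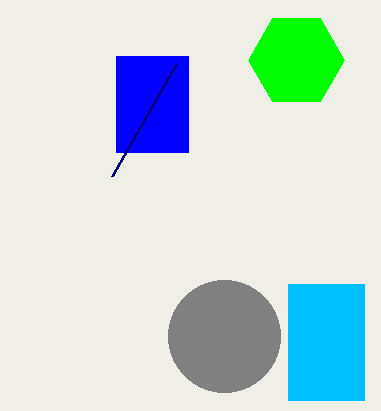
y0_1 = 284; x1_1 = 364; y1_1 = 400; x0_2 = 116; y0_2 = 56; x1_2 = 188; y1_2 = 152; cx_3 = 296; cy_3 = 60; r_3 = 48; cx_4 = 224; cy_4 = 336; r_4 = 56; x0_5 = 176; y0_5 = 64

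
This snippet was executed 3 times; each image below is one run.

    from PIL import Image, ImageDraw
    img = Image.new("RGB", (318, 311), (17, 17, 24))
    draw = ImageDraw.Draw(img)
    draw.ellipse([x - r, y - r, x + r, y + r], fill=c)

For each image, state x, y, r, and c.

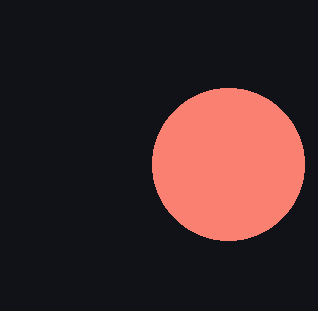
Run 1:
x = 228; y = 164; r = 76; c = 'salmon'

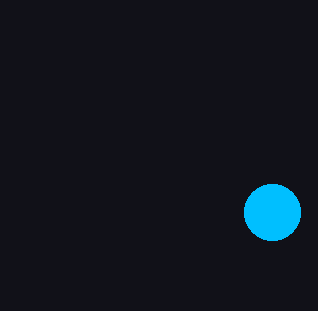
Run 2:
x = 272
y = 212
r = 28
c = 'deepskyblue'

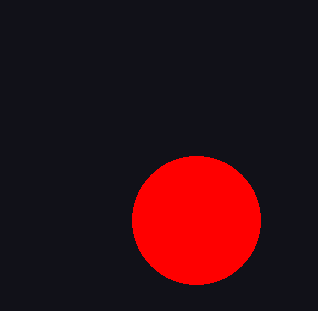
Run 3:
x = 196; y = 220; r = 64; c = 'red'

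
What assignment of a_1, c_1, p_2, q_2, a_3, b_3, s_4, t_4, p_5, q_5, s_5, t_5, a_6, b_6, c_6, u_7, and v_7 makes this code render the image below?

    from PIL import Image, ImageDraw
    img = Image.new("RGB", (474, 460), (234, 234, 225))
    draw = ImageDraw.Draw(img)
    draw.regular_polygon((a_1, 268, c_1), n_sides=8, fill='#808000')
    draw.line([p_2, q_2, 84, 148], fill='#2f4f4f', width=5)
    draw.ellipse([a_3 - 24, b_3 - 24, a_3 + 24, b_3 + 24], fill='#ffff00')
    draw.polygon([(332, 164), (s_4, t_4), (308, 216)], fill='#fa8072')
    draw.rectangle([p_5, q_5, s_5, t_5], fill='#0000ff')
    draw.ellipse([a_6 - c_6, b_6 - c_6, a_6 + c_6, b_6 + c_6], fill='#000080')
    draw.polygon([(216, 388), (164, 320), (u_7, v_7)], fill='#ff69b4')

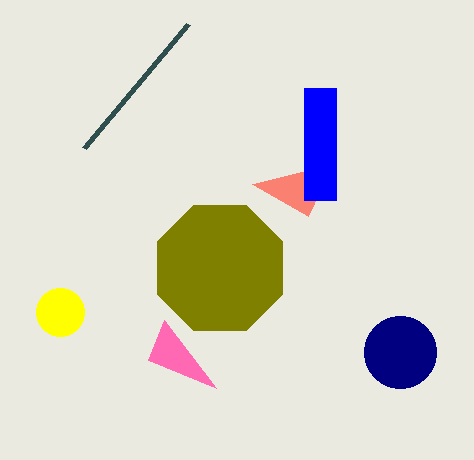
a_1 = 220
c_1 = 68
p_2 = 188
q_2 = 24
a_3 = 60
b_3 = 312
s_4 = 252
t_4 = 184
p_5 = 304
q_5 = 88
s_5 = 336
t_5 = 200
a_6 = 400
b_6 = 352
c_6 = 36
u_7 = 148
v_7 = 360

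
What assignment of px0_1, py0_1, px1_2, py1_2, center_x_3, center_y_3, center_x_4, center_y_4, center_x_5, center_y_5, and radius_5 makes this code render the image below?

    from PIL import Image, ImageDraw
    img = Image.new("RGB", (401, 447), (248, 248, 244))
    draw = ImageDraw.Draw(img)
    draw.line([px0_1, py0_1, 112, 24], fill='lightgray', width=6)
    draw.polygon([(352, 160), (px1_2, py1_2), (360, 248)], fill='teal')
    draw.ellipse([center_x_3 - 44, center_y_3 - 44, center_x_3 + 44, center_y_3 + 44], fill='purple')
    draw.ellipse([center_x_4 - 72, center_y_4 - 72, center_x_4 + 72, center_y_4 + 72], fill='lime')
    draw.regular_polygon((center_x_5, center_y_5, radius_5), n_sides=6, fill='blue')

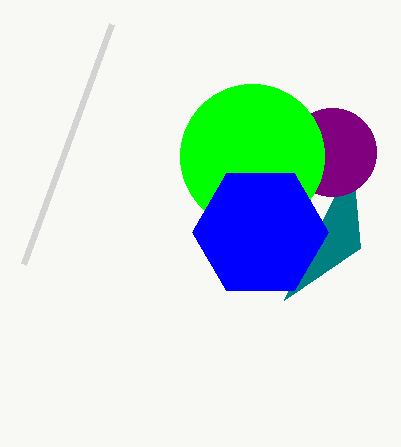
px0_1 = 24, py0_1 = 264, px1_2 = 284, py1_2 = 300, center_x_3 = 332, center_y_3 = 152, center_x_4 = 252, center_y_4 = 156, center_x_5 = 260, center_y_5 = 232, radius_5 = 68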